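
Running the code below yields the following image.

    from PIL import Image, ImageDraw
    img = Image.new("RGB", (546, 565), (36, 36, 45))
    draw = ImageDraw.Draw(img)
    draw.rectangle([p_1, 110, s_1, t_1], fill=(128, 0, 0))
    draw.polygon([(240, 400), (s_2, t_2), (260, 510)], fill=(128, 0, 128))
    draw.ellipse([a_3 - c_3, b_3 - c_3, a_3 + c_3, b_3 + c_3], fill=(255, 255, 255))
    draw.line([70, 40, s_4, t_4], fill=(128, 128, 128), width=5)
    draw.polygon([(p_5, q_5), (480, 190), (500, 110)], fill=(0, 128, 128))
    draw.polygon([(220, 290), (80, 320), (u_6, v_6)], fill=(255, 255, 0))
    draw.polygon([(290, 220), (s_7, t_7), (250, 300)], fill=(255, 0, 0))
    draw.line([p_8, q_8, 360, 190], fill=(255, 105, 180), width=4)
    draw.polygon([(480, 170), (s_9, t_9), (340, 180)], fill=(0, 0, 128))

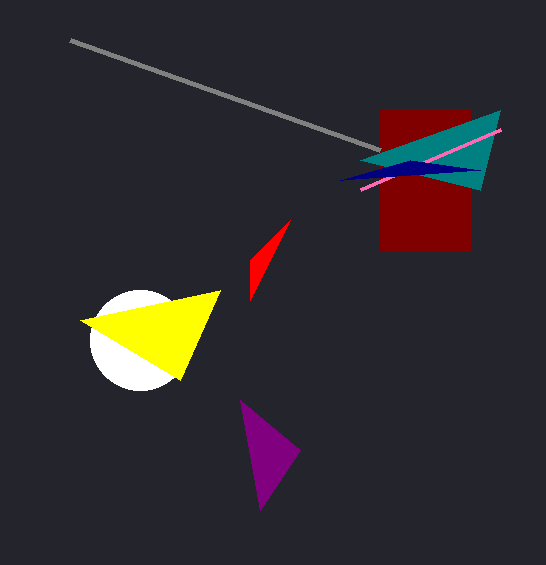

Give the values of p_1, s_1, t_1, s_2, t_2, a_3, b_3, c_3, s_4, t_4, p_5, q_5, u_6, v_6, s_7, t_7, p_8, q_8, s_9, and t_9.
p_1 = 380
s_1 = 470
t_1 = 250
s_2 = 300
t_2 = 450
a_3 = 140
b_3 = 340
c_3 = 50
s_4 = 380
t_4 = 150
p_5 = 360
q_5 = 160
u_6 = 180
v_6 = 380
s_7 = 250
t_7 = 260
p_8 = 500
q_8 = 130
s_9 = 410
t_9 = 160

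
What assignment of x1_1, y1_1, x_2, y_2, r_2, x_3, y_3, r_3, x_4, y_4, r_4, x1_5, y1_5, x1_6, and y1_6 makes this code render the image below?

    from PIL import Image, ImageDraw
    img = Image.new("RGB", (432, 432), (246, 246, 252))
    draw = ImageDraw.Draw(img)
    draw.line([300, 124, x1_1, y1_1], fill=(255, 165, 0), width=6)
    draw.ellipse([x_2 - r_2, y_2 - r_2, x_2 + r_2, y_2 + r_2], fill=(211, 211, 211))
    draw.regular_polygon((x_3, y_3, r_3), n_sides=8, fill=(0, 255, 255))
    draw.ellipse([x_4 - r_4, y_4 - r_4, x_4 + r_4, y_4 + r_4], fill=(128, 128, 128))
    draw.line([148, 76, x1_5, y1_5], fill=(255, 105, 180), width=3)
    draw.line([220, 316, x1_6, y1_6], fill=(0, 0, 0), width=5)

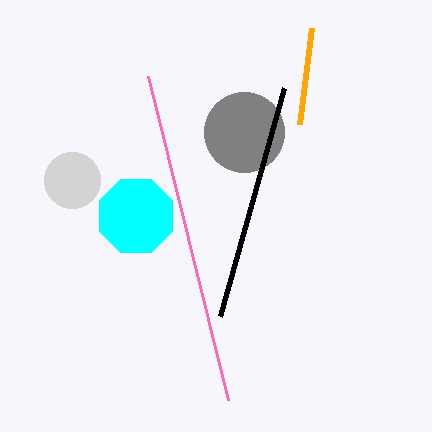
x1_1 = 312, y1_1 = 28, x_2 = 72, y_2 = 180, r_2 = 28, x_3 = 136, y_3 = 216, r_3 = 40, x_4 = 244, y_4 = 132, r_4 = 40, x1_5 = 228, y1_5 = 400, x1_6 = 284, y1_6 = 88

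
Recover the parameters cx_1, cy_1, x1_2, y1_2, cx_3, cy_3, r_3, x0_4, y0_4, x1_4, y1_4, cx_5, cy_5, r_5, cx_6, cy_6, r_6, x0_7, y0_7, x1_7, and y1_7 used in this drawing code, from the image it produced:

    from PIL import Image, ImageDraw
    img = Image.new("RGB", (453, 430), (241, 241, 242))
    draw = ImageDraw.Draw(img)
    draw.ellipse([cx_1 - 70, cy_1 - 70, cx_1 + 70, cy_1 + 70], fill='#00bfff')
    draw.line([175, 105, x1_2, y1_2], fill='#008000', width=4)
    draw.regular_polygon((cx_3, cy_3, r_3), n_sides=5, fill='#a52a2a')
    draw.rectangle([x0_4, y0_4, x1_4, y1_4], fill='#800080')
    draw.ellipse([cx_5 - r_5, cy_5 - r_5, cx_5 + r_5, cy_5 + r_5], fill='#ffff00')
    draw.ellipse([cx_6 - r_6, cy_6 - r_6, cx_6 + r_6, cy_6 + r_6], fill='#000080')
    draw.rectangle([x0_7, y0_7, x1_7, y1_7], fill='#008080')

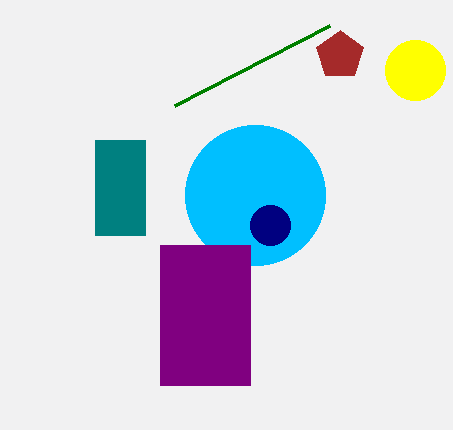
cx_1 = 255
cy_1 = 195
x1_2 = 330
y1_2 = 25
cx_3 = 340
cy_3 = 55
r_3 = 25
x0_4 = 160
y0_4 = 245
x1_4 = 250
y1_4 = 385
cx_5 = 415
cy_5 = 70
r_5 = 30
cx_6 = 270
cy_6 = 225
r_6 = 20
x0_7 = 95
y0_7 = 140
x1_7 = 145
y1_7 = 235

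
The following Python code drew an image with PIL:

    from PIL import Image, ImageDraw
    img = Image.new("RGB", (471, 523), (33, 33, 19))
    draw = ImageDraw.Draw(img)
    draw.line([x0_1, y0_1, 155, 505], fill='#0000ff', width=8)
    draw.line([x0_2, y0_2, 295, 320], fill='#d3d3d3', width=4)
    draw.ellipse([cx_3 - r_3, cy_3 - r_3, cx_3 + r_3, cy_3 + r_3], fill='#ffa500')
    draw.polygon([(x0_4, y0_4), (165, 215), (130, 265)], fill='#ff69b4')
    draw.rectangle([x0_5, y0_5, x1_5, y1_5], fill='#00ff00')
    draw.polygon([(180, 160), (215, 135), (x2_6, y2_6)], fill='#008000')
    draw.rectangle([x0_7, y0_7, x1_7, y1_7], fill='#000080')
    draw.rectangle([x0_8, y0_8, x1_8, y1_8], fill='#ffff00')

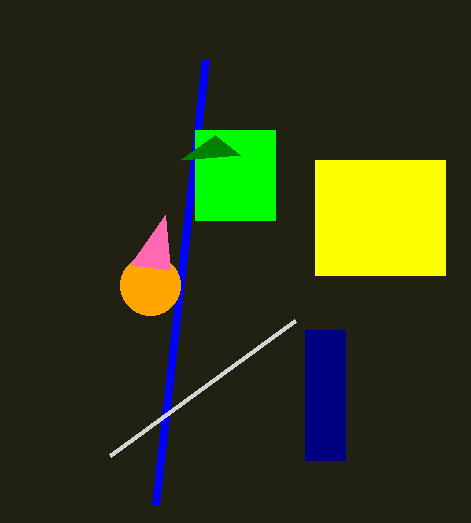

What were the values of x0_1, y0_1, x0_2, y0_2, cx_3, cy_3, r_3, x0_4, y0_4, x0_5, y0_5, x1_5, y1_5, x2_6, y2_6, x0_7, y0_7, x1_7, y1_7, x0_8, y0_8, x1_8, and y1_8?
x0_1 = 205, y0_1 = 60, x0_2 = 110, y0_2 = 455, cx_3 = 150, cy_3 = 285, r_3 = 30, x0_4 = 170, y0_4 = 270, x0_5 = 195, y0_5 = 130, x1_5 = 275, y1_5 = 220, x2_6 = 240, y2_6 = 155, x0_7 = 305, y0_7 = 330, x1_7 = 345, y1_7 = 460, x0_8 = 315, y0_8 = 160, x1_8 = 445, y1_8 = 275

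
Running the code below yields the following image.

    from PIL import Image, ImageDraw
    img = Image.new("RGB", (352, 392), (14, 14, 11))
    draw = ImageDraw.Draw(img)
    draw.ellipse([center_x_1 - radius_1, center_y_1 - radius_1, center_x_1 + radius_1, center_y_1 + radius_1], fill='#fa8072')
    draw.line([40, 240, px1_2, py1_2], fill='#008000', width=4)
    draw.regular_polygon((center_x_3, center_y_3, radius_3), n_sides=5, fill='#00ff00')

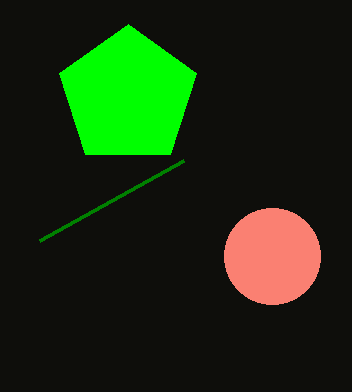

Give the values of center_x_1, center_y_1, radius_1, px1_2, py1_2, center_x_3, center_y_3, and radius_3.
center_x_1 = 272
center_y_1 = 256
radius_1 = 48
px1_2 = 184
py1_2 = 160
center_x_3 = 128
center_y_3 = 96
radius_3 = 72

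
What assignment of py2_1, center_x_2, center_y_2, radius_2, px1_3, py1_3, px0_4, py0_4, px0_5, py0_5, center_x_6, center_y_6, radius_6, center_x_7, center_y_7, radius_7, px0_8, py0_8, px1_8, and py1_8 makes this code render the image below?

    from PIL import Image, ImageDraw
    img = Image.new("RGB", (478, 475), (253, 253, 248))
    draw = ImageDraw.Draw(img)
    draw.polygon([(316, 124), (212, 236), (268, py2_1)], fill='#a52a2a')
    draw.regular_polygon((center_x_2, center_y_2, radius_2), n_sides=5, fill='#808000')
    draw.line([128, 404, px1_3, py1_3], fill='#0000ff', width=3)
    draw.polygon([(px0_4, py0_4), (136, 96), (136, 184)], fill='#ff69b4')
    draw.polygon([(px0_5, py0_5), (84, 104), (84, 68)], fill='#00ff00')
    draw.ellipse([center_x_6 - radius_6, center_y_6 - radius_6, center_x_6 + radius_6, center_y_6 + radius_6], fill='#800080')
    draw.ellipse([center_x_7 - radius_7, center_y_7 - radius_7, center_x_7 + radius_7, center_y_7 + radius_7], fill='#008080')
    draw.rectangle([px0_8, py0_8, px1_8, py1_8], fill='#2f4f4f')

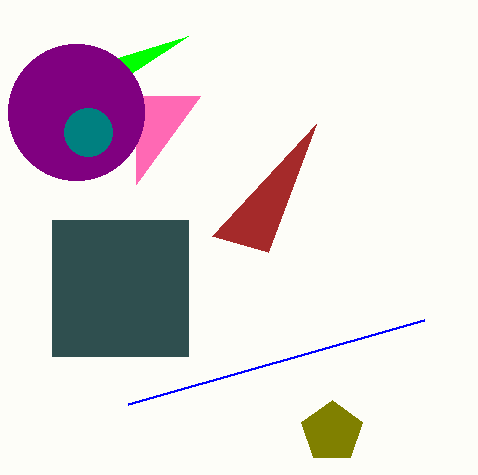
py2_1 = 252; center_x_2 = 332; center_y_2 = 432; radius_2 = 32; px1_3 = 424; py1_3 = 320; px0_4 = 200; py0_4 = 96; px0_5 = 188; py0_5 = 36; center_x_6 = 76; center_y_6 = 112; radius_6 = 68; center_x_7 = 88; center_y_7 = 132; radius_7 = 24; px0_8 = 52; py0_8 = 220; px1_8 = 188; py1_8 = 356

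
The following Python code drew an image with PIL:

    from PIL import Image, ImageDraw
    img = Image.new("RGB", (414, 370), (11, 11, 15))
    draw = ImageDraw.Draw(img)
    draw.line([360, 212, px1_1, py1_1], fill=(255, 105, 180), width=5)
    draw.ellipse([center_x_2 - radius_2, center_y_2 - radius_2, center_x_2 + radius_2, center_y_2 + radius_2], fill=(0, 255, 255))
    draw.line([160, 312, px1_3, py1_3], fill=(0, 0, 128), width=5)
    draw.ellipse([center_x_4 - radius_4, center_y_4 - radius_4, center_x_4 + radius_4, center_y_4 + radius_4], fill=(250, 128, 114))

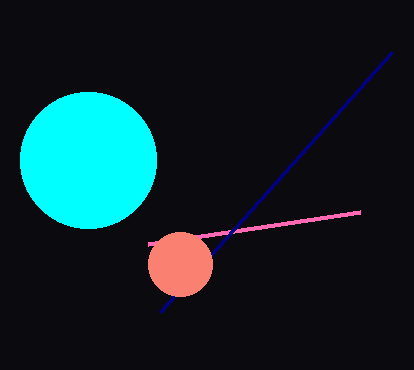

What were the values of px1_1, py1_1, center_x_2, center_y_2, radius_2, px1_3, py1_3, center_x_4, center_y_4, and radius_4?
px1_1 = 148, py1_1 = 244, center_x_2 = 88, center_y_2 = 160, radius_2 = 68, px1_3 = 392, py1_3 = 52, center_x_4 = 180, center_y_4 = 264, radius_4 = 32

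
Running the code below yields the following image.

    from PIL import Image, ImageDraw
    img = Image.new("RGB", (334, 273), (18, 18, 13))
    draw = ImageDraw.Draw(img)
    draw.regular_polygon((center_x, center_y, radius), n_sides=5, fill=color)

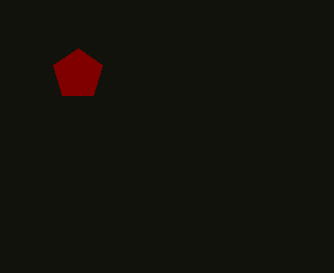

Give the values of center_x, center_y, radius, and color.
center_x = 78, center_y = 74, radius = 26, color = 'maroon'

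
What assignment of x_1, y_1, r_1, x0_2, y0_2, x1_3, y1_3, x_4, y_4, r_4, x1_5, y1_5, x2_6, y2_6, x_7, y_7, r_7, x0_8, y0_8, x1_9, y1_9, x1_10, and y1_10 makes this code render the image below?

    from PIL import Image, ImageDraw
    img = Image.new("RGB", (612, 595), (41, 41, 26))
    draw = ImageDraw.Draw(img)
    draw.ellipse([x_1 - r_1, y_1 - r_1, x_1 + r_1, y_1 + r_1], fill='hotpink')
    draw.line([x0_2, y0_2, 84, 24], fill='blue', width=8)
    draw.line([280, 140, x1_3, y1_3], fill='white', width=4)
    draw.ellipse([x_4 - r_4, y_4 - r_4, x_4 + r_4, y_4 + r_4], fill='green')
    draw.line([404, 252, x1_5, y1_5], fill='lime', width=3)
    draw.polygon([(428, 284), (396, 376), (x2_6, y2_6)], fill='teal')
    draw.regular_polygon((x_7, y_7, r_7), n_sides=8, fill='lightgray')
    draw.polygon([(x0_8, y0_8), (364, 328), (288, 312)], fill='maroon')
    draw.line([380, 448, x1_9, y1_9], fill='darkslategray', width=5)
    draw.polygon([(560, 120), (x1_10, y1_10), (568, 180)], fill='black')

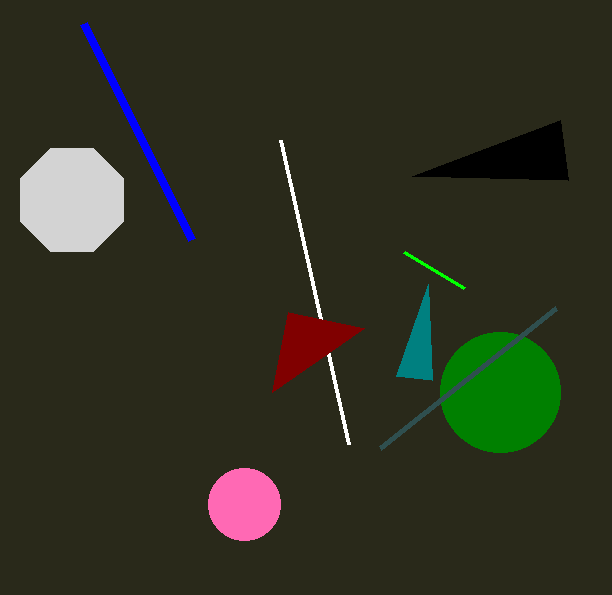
x_1 = 244; y_1 = 504; r_1 = 36; x0_2 = 192; y0_2 = 240; x1_3 = 348; y1_3 = 444; x_4 = 500; y_4 = 392; r_4 = 60; x1_5 = 464; y1_5 = 288; x2_6 = 432; y2_6 = 380; x_7 = 72; y_7 = 200; r_7 = 56; x0_8 = 272; y0_8 = 392; x1_9 = 556; y1_9 = 308; x1_10 = 412; y1_10 = 176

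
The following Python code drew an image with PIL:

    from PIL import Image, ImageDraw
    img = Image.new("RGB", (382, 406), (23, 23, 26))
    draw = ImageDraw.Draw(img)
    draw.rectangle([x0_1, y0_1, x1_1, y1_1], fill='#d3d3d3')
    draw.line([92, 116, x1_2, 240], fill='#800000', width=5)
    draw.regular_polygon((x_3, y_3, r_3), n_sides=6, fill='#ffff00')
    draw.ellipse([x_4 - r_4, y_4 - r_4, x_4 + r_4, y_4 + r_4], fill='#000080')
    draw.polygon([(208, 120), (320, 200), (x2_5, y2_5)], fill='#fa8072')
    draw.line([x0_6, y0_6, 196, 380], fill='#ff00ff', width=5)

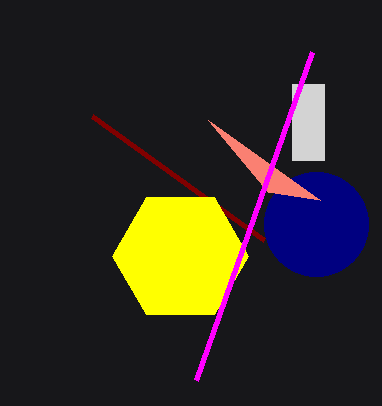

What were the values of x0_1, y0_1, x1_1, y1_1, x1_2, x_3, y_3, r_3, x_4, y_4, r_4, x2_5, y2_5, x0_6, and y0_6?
x0_1 = 292, y0_1 = 84, x1_1 = 324, y1_1 = 160, x1_2 = 264, x_3 = 180, y_3 = 256, r_3 = 68, x_4 = 316, y_4 = 224, r_4 = 52, x2_5 = 268, y2_5 = 192, x0_6 = 312, y0_6 = 52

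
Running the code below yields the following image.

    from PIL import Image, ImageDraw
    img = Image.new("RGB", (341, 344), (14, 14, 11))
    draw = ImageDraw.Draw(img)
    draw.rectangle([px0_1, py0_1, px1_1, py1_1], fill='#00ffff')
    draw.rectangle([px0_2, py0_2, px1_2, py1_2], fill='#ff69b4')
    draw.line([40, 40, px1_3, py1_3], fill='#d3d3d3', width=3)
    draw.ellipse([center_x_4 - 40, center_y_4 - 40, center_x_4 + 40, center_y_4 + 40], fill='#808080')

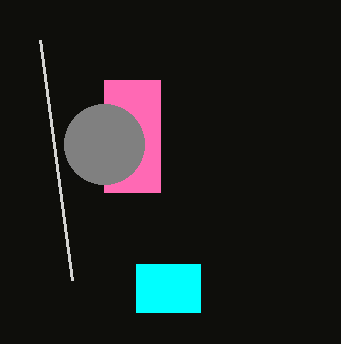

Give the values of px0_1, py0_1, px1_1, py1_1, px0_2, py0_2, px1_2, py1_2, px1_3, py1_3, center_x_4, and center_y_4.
px0_1 = 136, py0_1 = 264, px1_1 = 200, py1_1 = 312, px0_2 = 104, py0_2 = 80, px1_2 = 160, py1_2 = 192, px1_3 = 72, py1_3 = 280, center_x_4 = 104, center_y_4 = 144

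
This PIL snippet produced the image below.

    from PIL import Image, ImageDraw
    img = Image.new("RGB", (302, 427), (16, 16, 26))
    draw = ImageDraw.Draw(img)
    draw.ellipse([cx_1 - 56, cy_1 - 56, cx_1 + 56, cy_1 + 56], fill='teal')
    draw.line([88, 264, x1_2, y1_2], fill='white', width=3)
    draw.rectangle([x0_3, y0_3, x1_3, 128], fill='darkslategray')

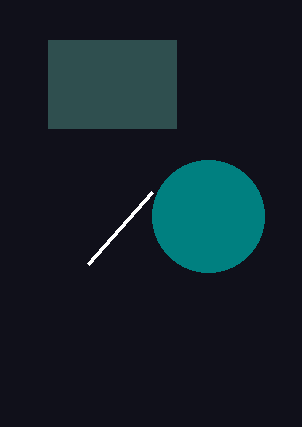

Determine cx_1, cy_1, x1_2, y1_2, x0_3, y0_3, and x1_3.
cx_1 = 208
cy_1 = 216
x1_2 = 152
y1_2 = 192
x0_3 = 48
y0_3 = 40
x1_3 = 176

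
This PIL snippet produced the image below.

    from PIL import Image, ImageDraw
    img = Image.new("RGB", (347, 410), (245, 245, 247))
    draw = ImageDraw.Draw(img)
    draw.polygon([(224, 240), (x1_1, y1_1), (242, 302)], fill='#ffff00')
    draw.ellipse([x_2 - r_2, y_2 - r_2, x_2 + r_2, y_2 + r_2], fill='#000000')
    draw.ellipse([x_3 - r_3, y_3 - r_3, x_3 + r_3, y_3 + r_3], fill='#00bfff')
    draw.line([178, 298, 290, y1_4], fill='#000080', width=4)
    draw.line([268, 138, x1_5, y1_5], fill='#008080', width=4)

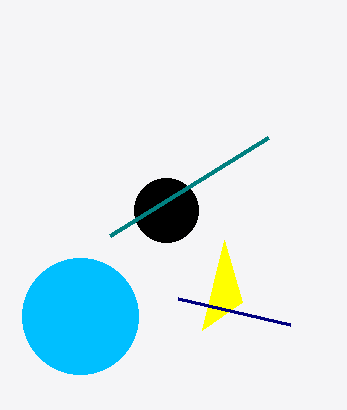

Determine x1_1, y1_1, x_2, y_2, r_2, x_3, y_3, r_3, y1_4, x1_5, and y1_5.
x1_1 = 202, y1_1 = 330, x_2 = 166, y_2 = 210, r_2 = 32, x_3 = 80, y_3 = 316, r_3 = 58, y1_4 = 324, x1_5 = 110, y1_5 = 236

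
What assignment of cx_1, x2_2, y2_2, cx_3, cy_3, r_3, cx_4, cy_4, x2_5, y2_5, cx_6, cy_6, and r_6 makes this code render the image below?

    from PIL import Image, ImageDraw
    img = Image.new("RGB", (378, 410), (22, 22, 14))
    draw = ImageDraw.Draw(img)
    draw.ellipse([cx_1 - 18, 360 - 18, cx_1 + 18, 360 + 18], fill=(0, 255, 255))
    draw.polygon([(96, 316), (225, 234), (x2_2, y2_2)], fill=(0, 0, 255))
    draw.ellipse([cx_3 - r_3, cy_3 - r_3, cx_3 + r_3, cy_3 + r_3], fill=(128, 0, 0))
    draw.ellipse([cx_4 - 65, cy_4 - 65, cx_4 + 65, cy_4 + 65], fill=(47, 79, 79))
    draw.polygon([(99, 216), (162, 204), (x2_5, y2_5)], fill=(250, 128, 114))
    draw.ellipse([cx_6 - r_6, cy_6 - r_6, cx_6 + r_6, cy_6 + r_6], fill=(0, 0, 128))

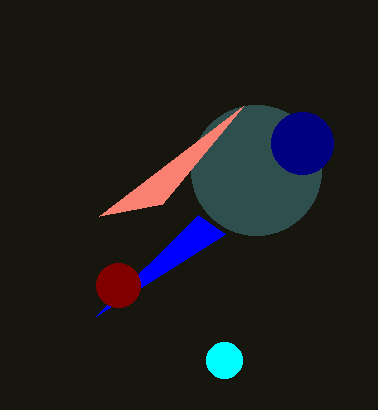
cx_1 = 224
x2_2 = 198
y2_2 = 215
cx_3 = 118
cy_3 = 285
r_3 = 22
cx_4 = 256
cy_4 = 170
x2_5 = 243
y2_5 = 106
cx_6 = 302
cy_6 = 143
r_6 = 31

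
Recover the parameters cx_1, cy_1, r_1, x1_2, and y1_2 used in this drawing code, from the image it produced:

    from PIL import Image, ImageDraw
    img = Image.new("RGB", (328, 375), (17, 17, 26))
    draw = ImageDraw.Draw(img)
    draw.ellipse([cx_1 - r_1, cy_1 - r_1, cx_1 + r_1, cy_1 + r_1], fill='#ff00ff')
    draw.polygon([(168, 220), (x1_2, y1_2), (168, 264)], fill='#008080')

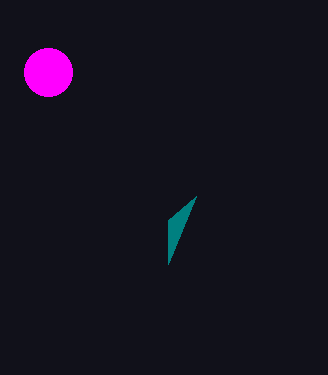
cx_1 = 48
cy_1 = 72
r_1 = 24
x1_2 = 196
y1_2 = 196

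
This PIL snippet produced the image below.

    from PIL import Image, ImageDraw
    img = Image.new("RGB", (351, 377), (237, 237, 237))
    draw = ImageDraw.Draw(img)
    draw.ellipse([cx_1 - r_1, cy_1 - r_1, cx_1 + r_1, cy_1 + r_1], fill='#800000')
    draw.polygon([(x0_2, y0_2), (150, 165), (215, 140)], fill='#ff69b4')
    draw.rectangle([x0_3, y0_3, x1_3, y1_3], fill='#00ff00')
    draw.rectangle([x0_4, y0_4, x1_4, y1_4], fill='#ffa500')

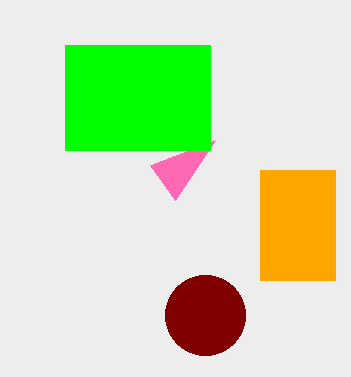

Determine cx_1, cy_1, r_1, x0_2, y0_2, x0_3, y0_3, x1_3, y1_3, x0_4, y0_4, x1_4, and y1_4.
cx_1 = 205
cy_1 = 315
r_1 = 40
x0_2 = 175
y0_2 = 200
x0_3 = 65
y0_3 = 45
x1_3 = 210
y1_3 = 150
x0_4 = 260
y0_4 = 170
x1_4 = 335
y1_4 = 280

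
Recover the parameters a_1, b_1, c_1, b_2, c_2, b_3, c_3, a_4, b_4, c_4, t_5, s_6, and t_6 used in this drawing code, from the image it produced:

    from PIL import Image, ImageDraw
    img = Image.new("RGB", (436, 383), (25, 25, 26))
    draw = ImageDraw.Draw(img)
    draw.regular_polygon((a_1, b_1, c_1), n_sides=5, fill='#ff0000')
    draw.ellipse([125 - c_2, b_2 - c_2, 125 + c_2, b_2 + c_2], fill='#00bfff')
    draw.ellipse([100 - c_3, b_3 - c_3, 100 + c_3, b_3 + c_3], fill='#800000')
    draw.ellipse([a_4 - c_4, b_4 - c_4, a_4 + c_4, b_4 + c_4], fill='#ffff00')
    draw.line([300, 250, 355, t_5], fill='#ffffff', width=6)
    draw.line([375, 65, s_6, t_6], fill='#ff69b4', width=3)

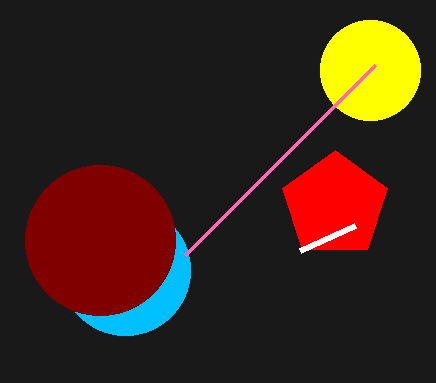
a_1 = 335
b_1 = 205
c_1 = 55
b_2 = 270
c_2 = 65
b_3 = 240
c_3 = 75
a_4 = 370
b_4 = 70
c_4 = 50
t_5 = 225
s_6 = 185
t_6 = 255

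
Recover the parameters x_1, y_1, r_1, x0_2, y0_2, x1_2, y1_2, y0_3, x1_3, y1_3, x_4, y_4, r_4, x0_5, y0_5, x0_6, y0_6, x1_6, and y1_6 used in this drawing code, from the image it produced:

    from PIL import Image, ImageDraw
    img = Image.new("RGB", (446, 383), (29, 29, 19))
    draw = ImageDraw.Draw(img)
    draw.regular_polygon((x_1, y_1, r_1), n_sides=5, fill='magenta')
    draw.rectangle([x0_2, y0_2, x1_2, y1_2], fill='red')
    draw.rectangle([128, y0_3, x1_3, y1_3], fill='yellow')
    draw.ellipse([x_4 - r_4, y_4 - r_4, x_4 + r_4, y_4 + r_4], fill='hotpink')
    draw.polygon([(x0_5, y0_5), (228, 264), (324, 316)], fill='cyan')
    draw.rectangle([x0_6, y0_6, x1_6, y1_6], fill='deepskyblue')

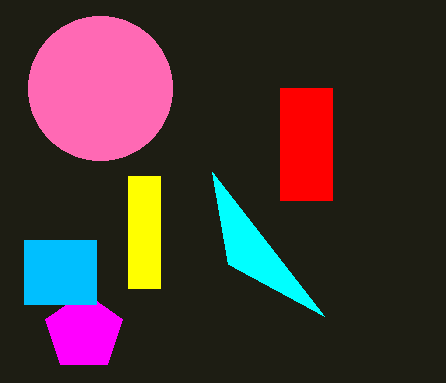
x_1 = 84
y_1 = 332
r_1 = 40
x0_2 = 280
y0_2 = 88
x1_2 = 332
y1_2 = 200
y0_3 = 176
x1_3 = 160
y1_3 = 288
x_4 = 100
y_4 = 88
r_4 = 72
x0_5 = 212
y0_5 = 172
x0_6 = 24
y0_6 = 240
x1_6 = 96
y1_6 = 304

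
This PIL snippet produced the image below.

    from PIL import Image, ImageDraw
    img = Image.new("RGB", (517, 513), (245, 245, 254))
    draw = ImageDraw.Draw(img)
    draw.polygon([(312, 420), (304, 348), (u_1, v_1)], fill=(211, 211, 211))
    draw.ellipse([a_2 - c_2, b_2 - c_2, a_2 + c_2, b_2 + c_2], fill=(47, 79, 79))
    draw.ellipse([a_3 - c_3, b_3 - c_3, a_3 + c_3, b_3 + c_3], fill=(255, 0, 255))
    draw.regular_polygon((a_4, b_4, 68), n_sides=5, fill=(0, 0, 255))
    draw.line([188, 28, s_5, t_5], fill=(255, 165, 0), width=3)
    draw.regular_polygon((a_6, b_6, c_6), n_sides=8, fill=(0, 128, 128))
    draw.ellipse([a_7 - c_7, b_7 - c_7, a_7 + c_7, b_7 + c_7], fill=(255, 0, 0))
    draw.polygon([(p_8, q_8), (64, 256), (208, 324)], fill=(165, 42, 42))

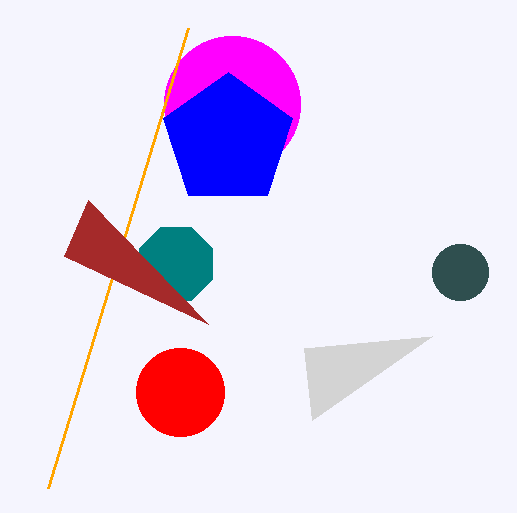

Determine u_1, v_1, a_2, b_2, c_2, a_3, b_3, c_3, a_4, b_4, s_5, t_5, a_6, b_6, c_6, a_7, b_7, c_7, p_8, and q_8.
u_1 = 432, v_1 = 336, a_2 = 460, b_2 = 272, c_2 = 28, a_3 = 232, b_3 = 104, c_3 = 68, a_4 = 228, b_4 = 140, s_5 = 48, t_5 = 488, a_6 = 176, b_6 = 264, c_6 = 40, a_7 = 180, b_7 = 392, c_7 = 44, p_8 = 88, q_8 = 200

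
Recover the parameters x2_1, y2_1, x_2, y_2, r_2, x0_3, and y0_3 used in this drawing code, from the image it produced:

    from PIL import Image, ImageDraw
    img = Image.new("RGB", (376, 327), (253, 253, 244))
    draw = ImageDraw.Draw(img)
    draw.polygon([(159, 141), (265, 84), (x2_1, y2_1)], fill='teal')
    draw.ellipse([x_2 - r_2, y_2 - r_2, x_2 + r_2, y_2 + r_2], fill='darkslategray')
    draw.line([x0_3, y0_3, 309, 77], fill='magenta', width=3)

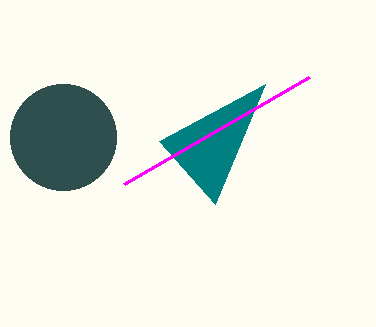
x2_1 = 215, y2_1 = 204, x_2 = 63, y_2 = 137, r_2 = 53, x0_3 = 124, y0_3 = 184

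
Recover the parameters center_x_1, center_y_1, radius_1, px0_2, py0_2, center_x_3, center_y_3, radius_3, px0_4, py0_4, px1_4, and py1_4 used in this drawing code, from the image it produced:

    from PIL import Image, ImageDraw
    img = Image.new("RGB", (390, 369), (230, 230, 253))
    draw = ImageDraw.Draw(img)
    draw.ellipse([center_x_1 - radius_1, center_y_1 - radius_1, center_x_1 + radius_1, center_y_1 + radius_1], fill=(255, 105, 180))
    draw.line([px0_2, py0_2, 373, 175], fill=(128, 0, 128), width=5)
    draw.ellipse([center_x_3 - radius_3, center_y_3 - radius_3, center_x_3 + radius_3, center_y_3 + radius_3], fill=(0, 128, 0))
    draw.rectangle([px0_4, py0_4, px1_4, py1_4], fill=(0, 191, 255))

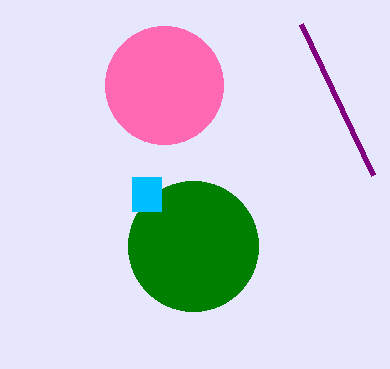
center_x_1 = 164
center_y_1 = 85
radius_1 = 59
px0_2 = 301
py0_2 = 24
center_x_3 = 193
center_y_3 = 246
radius_3 = 65
px0_4 = 132
py0_4 = 177
px1_4 = 161
py1_4 = 211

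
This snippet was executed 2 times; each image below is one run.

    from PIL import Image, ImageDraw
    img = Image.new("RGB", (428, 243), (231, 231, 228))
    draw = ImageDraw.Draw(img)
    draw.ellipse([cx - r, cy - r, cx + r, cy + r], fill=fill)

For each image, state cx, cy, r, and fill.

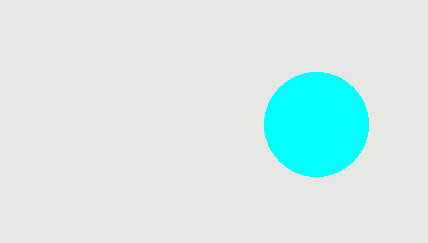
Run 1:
cx = 316
cy = 124
r = 52
fill = 'cyan'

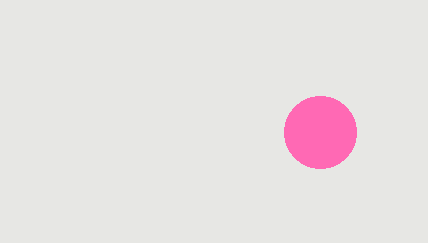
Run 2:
cx = 320; cy = 132; r = 36; fill = 'hotpink'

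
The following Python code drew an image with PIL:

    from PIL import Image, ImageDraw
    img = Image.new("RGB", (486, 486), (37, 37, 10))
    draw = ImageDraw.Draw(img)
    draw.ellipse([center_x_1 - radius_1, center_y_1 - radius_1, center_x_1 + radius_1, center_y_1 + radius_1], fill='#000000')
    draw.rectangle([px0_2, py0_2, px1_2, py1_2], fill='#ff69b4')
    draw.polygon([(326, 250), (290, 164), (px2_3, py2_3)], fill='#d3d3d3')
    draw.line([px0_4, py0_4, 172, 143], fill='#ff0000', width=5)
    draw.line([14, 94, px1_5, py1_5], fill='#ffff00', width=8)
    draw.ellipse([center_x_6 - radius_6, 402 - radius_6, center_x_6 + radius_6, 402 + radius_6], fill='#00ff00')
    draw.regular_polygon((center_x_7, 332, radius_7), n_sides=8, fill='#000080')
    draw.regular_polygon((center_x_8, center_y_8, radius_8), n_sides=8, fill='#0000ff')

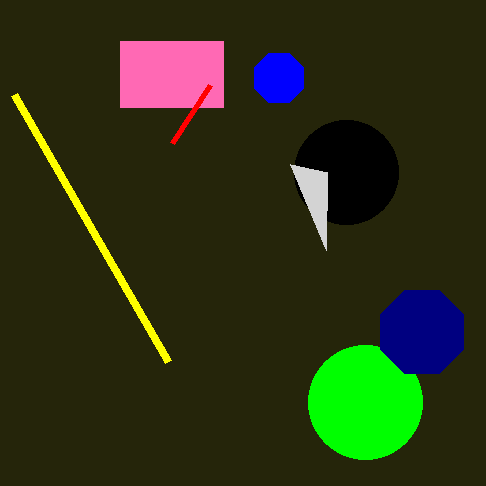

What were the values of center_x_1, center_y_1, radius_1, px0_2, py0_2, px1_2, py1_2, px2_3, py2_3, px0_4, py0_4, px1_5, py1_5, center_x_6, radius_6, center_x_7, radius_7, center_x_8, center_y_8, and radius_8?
center_x_1 = 346
center_y_1 = 172
radius_1 = 52
px0_2 = 120
py0_2 = 41
px1_2 = 223
py1_2 = 107
px2_3 = 327
py2_3 = 172
px0_4 = 210
py0_4 = 85
px1_5 = 168
py1_5 = 361
center_x_6 = 365
radius_6 = 57
center_x_7 = 422
radius_7 = 45
center_x_8 = 279
center_y_8 = 78
radius_8 = 27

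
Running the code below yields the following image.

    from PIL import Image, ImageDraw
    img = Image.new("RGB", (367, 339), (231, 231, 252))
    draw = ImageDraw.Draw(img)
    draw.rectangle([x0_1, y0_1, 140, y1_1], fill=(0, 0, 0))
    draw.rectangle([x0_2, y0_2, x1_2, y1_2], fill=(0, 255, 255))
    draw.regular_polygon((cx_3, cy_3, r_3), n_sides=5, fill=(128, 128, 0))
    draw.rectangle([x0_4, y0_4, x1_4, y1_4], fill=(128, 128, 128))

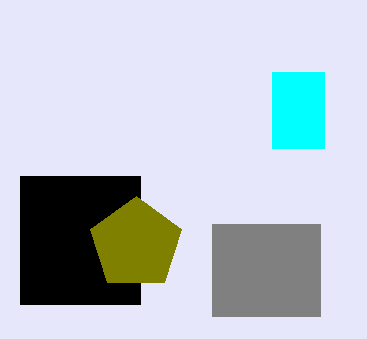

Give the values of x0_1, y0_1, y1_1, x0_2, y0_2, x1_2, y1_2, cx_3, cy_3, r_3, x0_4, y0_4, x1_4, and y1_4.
x0_1 = 20
y0_1 = 176
y1_1 = 304
x0_2 = 272
y0_2 = 72
x1_2 = 324
y1_2 = 148
cx_3 = 136
cy_3 = 244
r_3 = 48
x0_4 = 212
y0_4 = 224
x1_4 = 320
y1_4 = 316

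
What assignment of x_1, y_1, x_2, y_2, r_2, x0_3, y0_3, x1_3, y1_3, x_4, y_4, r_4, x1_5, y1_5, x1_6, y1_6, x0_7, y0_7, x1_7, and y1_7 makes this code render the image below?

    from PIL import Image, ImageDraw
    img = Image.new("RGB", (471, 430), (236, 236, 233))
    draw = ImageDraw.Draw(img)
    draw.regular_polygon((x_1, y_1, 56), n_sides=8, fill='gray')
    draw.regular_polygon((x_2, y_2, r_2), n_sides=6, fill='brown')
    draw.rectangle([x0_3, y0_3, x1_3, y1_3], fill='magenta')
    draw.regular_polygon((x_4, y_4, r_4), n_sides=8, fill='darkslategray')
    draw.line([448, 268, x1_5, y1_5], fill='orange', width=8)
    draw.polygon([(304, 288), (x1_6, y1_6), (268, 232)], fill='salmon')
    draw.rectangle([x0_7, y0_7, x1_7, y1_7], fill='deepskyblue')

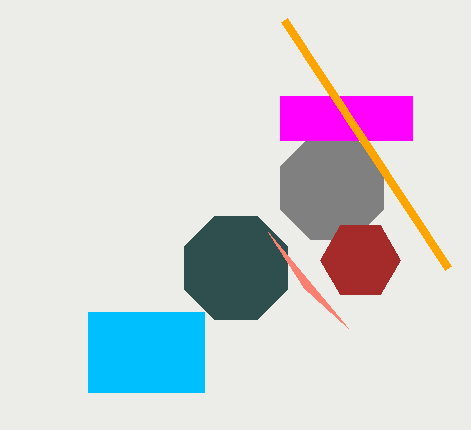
x_1 = 332; y_1 = 188; x_2 = 360; y_2 = 260; r_2 = 40; x0_3 = 280; y0_3 = 96; x1_3 = 412; y1_3 = 140; x_4 = 236; y_4 = 268; r_4 = 56; x1_5 = 284; y1_5 = 20; x1_6 = 348; y1_6 = 328; x0_7 = 88; y0_7 = 312; x1_7 = 204; y1_7 = 392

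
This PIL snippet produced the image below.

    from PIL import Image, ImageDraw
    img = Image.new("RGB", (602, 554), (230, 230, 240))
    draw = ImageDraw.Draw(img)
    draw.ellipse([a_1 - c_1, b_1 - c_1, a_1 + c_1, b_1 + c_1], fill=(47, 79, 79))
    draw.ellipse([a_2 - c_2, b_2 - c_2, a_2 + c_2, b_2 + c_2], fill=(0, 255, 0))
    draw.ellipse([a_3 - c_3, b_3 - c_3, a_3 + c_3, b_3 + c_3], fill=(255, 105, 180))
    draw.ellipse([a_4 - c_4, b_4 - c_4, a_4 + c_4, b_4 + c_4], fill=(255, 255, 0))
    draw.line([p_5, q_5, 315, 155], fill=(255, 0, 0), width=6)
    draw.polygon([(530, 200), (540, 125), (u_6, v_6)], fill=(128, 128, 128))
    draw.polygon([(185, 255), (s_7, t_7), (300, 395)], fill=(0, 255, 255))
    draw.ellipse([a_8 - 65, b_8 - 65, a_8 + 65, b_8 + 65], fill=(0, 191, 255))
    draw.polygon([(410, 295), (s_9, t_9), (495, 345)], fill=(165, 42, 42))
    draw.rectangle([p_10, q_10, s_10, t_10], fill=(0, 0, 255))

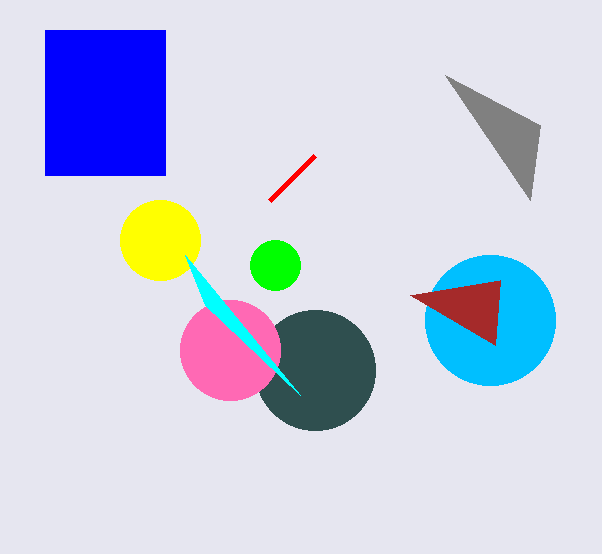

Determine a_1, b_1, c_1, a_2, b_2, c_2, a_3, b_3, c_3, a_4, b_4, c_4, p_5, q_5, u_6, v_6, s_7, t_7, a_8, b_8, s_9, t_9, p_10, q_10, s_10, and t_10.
a_1 = 315
b_1 = 370
c_1 = 60
a_2 = 275
b_2 = 265
c_2 = 25
a_3 = 230
b_3 = 350
c_3 = 50
a_4 = 160
b_4 = 240
c_4 = 40
p_5 = 270
q_5 = 200
u_6 = 445
v_6 = 75
s_7 = 205
t_7 = 305
a_8 = 490
b_8 = 320
s_9 = 500
t_9 = 280
p_10 = 45
q_10 = 30
s_10 = 165
t_10 = 175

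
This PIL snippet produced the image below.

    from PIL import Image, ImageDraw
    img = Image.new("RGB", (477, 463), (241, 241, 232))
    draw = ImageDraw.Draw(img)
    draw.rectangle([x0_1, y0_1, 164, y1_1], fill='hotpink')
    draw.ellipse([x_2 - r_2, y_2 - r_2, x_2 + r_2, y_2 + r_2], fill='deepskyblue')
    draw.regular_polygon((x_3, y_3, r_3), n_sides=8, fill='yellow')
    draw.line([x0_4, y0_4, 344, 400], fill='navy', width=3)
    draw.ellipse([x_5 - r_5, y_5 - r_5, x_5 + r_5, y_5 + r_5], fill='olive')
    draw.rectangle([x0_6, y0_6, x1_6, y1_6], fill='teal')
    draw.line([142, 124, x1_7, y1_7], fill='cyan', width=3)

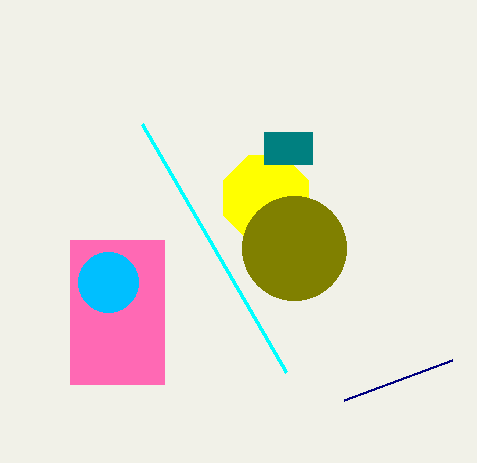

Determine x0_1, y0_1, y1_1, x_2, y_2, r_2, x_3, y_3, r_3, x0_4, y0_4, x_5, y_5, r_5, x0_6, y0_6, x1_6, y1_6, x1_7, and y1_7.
x0_1 = 70
y0_1 = 240
y1_1 = 384
x_2 = 108
y_2 = 282
r_2 = 30
x_3 = 266
y_3 = 198
r_3 = 46
x0_4 = 452
y0_4 = 360
x_5 = 294
y_5 = 248
r_5 = 52
x0_6 = 264
y0_6 = 132
x1_6 = 312
y1_6 = 164
x1_7 = 286
y1_7 = 372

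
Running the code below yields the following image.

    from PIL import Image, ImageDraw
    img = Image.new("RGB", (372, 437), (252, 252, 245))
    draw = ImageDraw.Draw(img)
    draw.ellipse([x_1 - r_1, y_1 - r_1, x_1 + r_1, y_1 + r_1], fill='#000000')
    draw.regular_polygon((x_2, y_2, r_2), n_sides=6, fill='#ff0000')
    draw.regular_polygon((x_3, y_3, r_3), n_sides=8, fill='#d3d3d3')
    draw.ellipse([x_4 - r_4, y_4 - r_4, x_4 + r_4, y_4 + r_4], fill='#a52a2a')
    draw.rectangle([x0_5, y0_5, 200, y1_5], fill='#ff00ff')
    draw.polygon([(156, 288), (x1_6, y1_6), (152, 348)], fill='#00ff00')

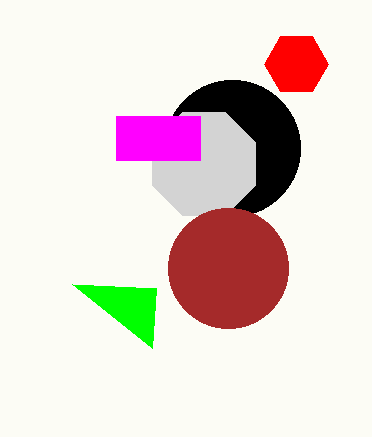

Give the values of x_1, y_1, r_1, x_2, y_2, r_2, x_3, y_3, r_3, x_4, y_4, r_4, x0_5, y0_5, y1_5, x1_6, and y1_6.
x_1 = 232
y_1 = 148
r_1 = 68
x_2 = 296
y_2 = 64
r_2 = 32
x_3 = 204
y_3 = 164
r_3 = 56
x_4 = 228
y_4 = 268
r_4 = 60
x0_5 = 116
y0_5 = 116
y1_5 = 160
x1_6 = 72
y1_6 = 284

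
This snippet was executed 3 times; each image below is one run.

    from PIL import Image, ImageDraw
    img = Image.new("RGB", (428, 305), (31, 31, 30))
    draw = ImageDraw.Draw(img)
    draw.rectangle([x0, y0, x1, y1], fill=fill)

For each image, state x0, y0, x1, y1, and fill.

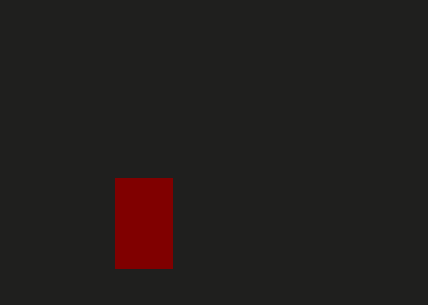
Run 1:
x0 = 115, y0 = 178, x1 = 172, y1 = 268, fill = 'maroon'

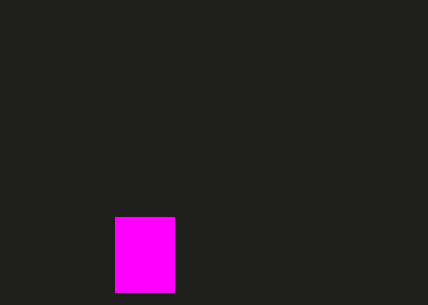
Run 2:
x0 = 115, y0 = 217, x1 = 174, y1 = 292, fill = 'magenta'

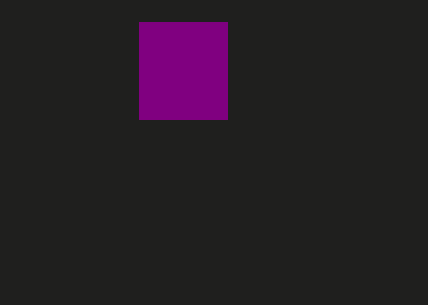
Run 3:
x0 = 139; y0 = 22; x1 = 227; y1 = 119; fill = 'purple'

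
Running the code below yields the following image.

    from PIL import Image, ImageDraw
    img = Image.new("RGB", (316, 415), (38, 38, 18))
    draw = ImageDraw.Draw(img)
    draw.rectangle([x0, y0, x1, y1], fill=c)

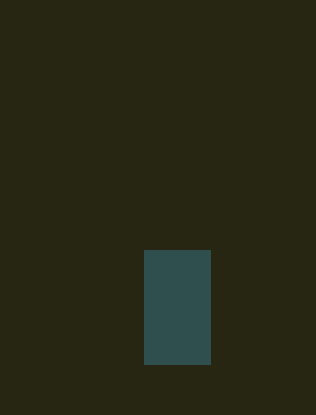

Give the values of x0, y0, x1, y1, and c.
x0 = 144
y0 = 250
x1 = 210
y1 = 364
c = 'darkslategray'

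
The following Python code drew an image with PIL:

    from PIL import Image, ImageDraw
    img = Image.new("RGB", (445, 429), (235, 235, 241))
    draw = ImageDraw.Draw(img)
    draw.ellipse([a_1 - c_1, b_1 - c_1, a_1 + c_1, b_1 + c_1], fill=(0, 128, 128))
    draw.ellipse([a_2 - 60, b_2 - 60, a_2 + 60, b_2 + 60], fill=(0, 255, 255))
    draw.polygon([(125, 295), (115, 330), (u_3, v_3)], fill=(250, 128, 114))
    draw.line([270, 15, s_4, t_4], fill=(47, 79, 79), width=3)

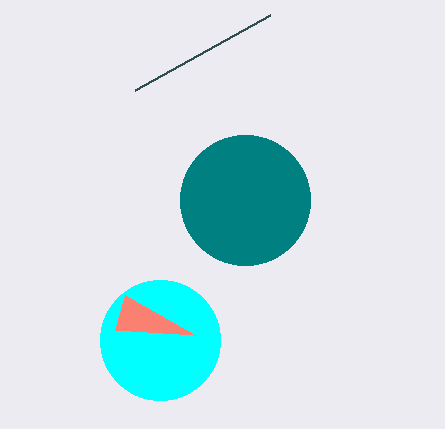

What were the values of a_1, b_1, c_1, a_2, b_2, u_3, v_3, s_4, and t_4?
a_1 = 245
b_1 = 200
c_1 = 65
a_2 = 160
b_2 = 340
u_3 = 195
v_3 = 335
s_4 = 135
t_4 = 90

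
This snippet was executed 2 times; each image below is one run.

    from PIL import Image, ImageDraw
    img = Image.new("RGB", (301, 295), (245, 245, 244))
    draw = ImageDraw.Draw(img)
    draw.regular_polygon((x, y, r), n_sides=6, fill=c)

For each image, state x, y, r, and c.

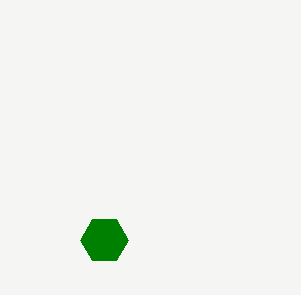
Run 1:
x = 104
y = 240
r = 24
c = 'green'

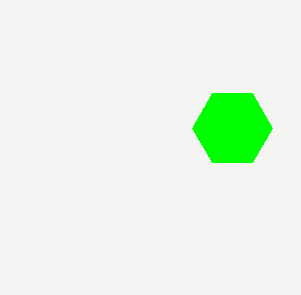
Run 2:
x = 232, y = 128, r = 40, c = 'lime'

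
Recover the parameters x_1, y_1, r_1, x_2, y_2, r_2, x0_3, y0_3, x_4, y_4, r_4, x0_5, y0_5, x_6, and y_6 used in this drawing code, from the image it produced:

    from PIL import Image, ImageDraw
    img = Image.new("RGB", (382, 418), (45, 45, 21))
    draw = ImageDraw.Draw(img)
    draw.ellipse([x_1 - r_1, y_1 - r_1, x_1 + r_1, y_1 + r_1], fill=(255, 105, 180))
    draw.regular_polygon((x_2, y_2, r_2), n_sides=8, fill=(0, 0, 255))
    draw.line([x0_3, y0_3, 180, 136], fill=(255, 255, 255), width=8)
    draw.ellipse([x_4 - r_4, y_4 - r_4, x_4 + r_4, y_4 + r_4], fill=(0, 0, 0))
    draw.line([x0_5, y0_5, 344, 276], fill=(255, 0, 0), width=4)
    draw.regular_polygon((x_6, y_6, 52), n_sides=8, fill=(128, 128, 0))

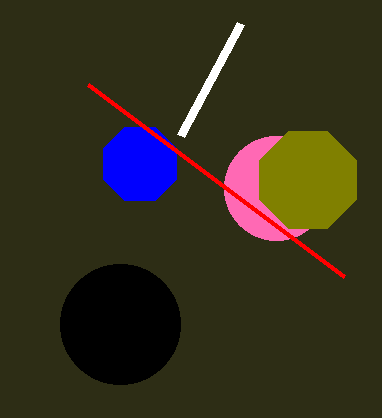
x_1 = 276, y_1 = 188, r_1 = 52, x_2 = 140, y_2 = 164, r_2 = 40, x0_3 = 240, y0_3 = 24, x_4 = 120, y_4 = 324, r_4 = 60, x0_5 = 88, y0_5 = 84, x_6 = 308, y_6 = 180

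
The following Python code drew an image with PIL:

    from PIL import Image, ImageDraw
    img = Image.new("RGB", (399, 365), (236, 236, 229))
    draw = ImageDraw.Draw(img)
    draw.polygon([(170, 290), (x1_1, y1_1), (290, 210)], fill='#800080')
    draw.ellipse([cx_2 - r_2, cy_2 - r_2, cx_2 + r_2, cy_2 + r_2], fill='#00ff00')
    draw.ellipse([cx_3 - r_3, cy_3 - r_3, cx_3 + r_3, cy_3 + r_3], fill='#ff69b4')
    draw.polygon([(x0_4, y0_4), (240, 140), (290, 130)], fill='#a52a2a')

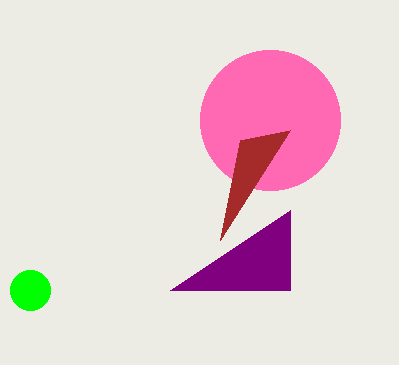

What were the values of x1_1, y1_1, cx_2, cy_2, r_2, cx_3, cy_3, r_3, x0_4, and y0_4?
x1_1 = 290, y1_1 = 290, cx_2 = 30, cy_2 = 290, r_2 = 20, cx_3 = 270, cy_3 = 120, r_3 = 70, x0_4 = 220, y0_4 = 240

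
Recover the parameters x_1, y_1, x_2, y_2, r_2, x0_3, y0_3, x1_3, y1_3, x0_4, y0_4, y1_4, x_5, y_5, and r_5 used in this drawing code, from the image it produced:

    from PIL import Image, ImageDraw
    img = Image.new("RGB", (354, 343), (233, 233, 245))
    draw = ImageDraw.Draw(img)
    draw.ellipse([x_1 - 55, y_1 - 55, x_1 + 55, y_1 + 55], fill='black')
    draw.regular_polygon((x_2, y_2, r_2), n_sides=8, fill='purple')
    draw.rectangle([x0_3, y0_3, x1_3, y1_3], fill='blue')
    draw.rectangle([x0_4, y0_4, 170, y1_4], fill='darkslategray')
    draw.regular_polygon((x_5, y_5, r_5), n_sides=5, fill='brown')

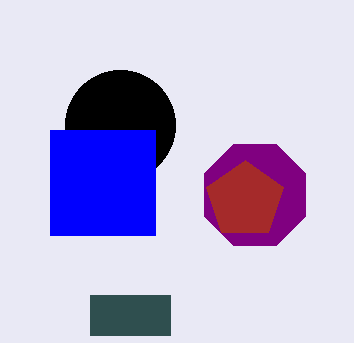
x_1 = 120; y_1 = 125; x_2 = 255; y_2 = 195; r_2 = 55; x0_3 = 50; y0_3 = 130; x1_3 = 155; y1_3 = 235; x0_4 = 90; y0_4 = 295; y1_4 = 335; x_5 = 245; y_5 = 200; r_5 = 40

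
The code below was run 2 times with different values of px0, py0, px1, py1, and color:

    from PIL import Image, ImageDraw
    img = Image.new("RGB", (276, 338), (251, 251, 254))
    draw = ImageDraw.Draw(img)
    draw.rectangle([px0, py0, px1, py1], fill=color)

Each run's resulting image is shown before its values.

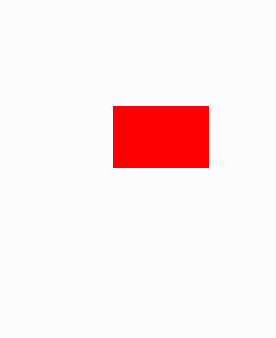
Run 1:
px0 = 113; py0 = 106; px1 = 208; py1 = 167; color = 'red'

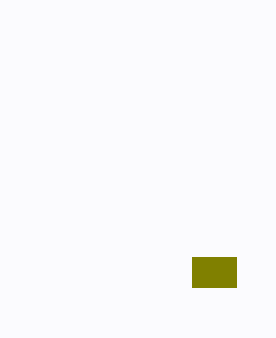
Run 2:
px0 = 192, py0 = 257, px1 = 236, py1 = 287, color = 'olive'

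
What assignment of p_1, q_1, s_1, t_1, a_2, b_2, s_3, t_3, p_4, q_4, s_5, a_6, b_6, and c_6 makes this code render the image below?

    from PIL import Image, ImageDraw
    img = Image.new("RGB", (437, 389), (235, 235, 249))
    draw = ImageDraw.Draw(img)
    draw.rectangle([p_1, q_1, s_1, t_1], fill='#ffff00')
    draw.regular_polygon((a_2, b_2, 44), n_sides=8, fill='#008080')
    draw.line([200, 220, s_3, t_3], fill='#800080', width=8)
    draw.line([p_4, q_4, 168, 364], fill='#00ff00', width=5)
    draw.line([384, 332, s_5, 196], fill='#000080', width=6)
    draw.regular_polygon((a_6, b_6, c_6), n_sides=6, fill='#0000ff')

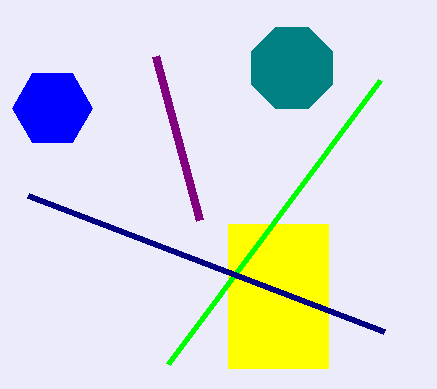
p_1 = 228, q_1 = 224, s_1 = 328, t_1 = 368, a_2 = 292, b_2 = 68, s_3 = 156, t_3 = 56, p_4 = 380, q_4 = 80, s_5 = 28, a_6 = 52, b_6 = 108, c_6 = 40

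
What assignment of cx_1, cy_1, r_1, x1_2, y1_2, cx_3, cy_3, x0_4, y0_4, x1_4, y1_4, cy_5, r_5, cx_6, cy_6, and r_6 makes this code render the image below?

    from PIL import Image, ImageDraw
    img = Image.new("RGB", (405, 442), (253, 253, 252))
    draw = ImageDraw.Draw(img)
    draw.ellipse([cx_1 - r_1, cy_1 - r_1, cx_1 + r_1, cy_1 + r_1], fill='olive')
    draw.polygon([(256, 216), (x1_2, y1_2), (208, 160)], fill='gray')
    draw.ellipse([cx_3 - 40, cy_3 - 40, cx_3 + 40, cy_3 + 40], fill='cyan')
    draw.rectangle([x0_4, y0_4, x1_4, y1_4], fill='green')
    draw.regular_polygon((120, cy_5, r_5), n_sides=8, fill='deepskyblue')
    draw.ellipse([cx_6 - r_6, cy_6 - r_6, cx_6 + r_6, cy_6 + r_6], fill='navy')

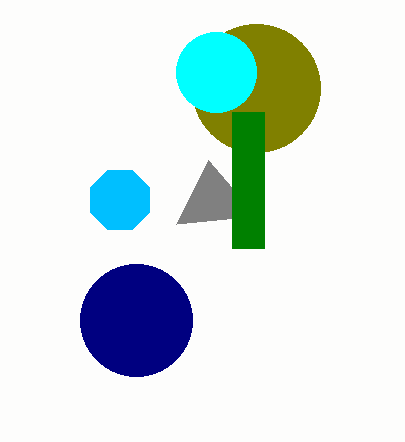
cx_1 = 256, cy_1 = 88, r_1 = 64, x1_2 = 176, y1_2 = 224, cx_3 = 216, cy_3 = 72, x0_4 = 232, y0_4 = 112, x1_4 = 264, y1_4 = 248, cy_5 = 200, r_5 = 32, cx_6 = 136, cy_6 = 320, r_6 = 56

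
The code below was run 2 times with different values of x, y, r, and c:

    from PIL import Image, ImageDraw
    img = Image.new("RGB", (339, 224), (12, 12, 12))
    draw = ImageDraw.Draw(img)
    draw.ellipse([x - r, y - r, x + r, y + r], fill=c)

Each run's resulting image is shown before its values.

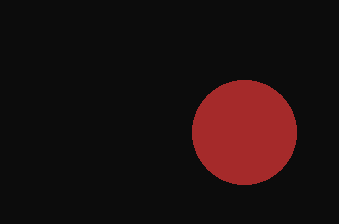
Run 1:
x = 244
y = 132
r = 52
c = 'brown'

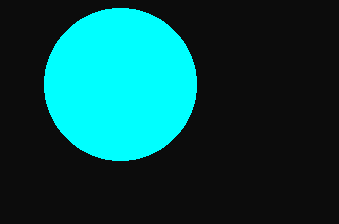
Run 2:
x = 120; y = 84; r = 76; c = 'cyan'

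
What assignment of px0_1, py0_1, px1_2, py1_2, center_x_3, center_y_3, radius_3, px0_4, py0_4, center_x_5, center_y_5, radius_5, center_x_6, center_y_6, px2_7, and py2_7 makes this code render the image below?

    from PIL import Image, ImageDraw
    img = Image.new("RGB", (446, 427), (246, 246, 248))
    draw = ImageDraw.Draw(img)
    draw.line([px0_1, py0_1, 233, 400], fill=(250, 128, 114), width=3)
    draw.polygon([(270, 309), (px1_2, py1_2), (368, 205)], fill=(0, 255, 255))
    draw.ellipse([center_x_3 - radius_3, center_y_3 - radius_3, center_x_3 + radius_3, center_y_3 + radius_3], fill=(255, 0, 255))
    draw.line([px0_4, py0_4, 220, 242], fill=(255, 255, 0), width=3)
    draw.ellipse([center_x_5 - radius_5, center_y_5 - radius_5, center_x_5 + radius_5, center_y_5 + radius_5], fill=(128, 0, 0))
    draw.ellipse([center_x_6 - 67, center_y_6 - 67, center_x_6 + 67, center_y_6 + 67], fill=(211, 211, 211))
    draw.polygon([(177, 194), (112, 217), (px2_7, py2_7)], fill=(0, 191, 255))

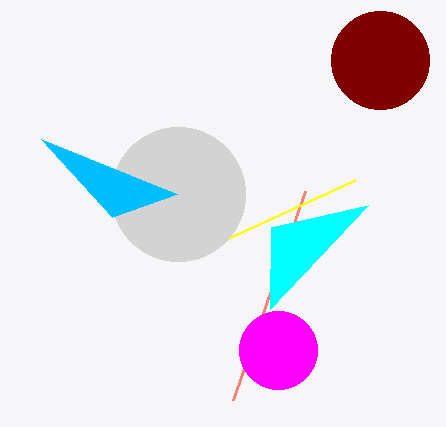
px0_1 = 305, py0_1 = 191, px1_2 = 271, py1_2 = 227, center_x_3 = 278, center_y_3 = 350, radius_3 = 39, px0_4 = 355, py0_4 = 180, center_x_5 = 380, center_y_5 = 60, radius_5 = 49, center_x_6 = 178, center_y_6 = 194, px2_7 = 41, py2_7 = 139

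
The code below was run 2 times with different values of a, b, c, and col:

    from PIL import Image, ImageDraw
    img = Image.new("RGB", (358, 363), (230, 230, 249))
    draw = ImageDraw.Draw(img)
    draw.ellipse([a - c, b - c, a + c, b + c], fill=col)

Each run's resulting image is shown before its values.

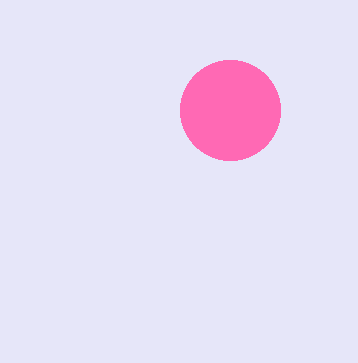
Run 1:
a = 230, b = 110, c = 50, col = 'hotpink'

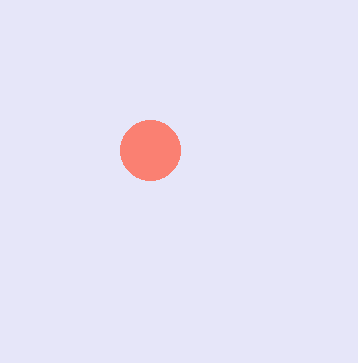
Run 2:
a = 150
b = 150
c = 30
col = 'salmon'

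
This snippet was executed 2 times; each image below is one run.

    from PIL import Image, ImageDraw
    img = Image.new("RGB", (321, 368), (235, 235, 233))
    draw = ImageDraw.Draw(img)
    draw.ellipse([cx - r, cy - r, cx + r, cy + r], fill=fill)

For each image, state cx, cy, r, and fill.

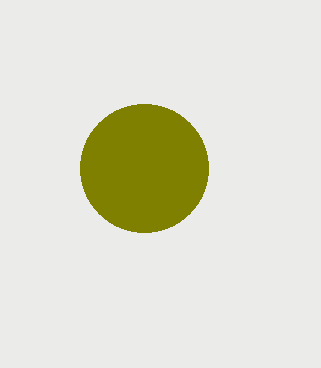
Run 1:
cx = 144, cy = 168, r = 64, fill = 'olive'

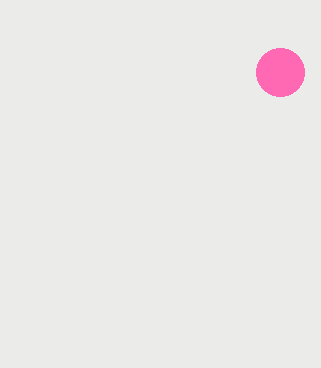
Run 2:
cx = 280
cy = 72
r = 24
fill = 'hotpink'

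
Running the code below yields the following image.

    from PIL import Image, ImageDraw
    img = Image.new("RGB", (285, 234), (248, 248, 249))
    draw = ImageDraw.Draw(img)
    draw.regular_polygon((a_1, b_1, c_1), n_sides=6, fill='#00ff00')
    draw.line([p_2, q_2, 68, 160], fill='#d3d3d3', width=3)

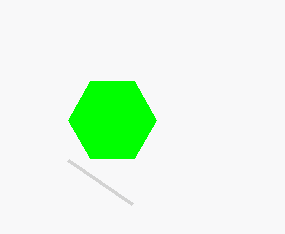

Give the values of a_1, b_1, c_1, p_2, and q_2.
a_1 = 112
b_1 = 120
c_1 = 44
p_2 = 132
q_2 = 204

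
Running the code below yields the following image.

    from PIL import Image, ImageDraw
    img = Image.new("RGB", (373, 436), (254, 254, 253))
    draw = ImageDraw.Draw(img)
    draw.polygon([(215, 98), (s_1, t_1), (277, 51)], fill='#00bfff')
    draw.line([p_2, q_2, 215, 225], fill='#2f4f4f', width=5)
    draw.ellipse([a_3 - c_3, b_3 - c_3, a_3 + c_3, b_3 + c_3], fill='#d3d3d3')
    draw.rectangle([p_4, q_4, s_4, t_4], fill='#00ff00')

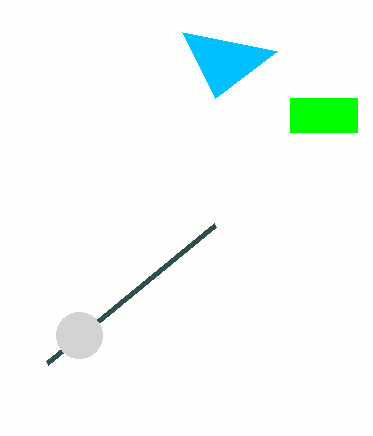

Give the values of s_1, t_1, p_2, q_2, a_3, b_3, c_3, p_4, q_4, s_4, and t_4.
s_1 = 182, t_1 = 32, p_2 = 47, q_2 = 363, a_3 = 79, b_3 = 335, c_3 = 23, p_4 = 290, q_4 = 98, s_4 = 357, t_4 = 132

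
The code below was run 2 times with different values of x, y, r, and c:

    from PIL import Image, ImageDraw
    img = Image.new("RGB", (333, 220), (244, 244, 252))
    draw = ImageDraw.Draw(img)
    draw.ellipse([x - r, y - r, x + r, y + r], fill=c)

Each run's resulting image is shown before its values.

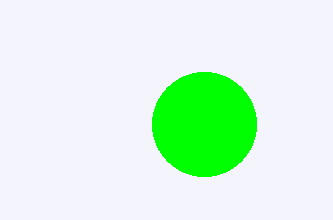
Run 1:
x = 204, y = 124, r = 52, c = 'lime'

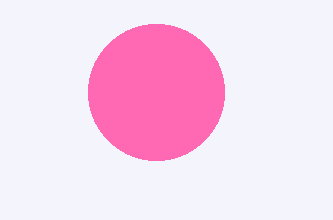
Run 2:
x = 156
y = 92
r = 68
c = 'hotpink'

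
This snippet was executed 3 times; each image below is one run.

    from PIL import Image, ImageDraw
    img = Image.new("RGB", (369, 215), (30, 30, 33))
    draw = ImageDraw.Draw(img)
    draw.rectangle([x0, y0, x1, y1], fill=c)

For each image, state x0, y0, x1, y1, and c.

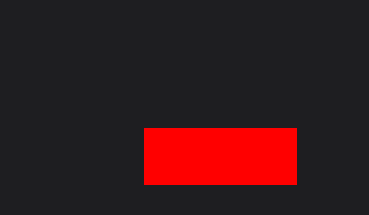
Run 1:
x0 = 144
y0 = 128
x1 = 296
y1 = 184
c = 'red'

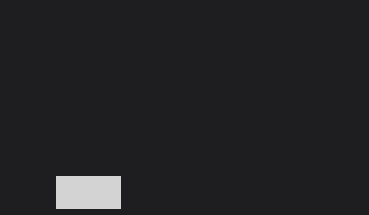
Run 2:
x0 = 56; y0 = 176; x1 = 120; y1 = 208; c = 'lightgray'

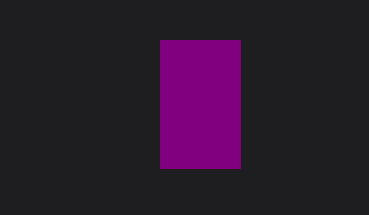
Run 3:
x0 = 160
y0 = 40
x1 = 240
y1 = 168
c = 'purple'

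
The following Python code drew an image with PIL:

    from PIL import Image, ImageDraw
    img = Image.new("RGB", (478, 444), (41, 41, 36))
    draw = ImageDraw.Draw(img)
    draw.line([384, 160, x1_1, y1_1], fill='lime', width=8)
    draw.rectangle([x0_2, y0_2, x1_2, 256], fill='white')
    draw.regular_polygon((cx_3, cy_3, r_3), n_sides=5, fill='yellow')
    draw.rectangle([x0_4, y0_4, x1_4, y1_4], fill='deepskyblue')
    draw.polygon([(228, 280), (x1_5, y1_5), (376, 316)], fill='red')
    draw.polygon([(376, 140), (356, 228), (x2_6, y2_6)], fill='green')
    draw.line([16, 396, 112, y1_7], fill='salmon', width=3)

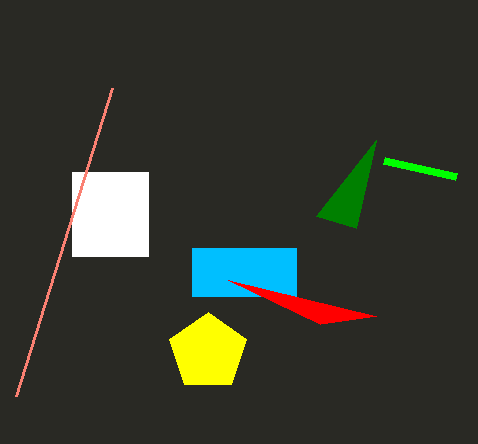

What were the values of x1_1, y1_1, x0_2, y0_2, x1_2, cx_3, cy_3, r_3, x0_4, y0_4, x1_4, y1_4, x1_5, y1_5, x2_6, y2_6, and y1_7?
x1_1 = 456; y1_1 = 176; x0_2 = 72; y0_2 = 172; x1_2 = 148; cx_3 = 208; cy_3 = 352; r_3 = 40; x0_4 = 192; y0_4 = 248; x1_4 = 296; y1_4 = 296; x1_5 = 320; y1_5 = 324; x2_6 = 316; y2_6 = 216; y1_7 = 88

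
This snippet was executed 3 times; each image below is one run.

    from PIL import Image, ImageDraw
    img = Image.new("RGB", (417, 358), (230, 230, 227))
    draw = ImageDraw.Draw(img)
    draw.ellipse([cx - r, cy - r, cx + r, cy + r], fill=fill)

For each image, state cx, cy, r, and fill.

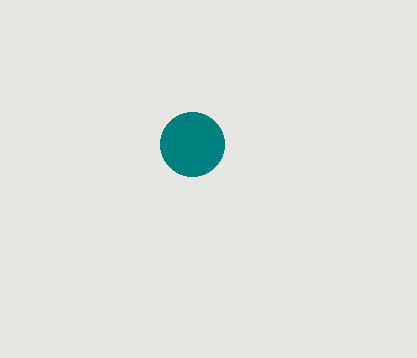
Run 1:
cx = 192, cy = 144, r = 32, fill = 'teal'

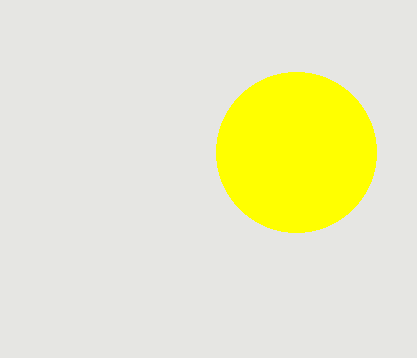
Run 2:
cx = 296, cy = 152, r = 80, fill = 'yellow'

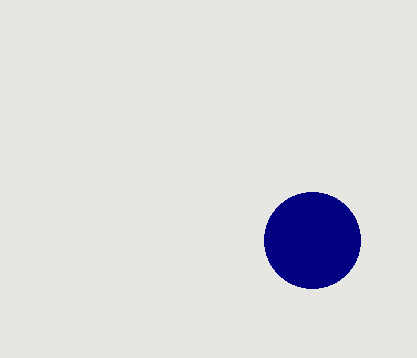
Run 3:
cx = 312
cy = 240
r = 48
fill = 'navy'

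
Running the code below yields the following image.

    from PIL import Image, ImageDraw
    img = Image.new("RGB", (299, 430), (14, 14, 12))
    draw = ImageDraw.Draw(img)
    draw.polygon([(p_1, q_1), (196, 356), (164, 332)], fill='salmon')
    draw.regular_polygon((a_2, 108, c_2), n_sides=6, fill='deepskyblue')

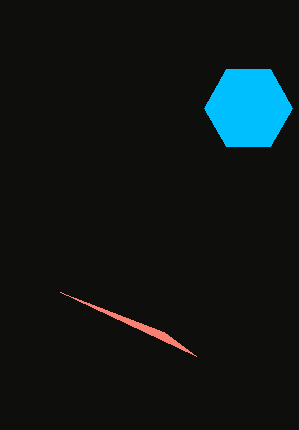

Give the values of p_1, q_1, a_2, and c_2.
p_1 = 60; q_1 = 292; a_2 = 248; c_2 = 44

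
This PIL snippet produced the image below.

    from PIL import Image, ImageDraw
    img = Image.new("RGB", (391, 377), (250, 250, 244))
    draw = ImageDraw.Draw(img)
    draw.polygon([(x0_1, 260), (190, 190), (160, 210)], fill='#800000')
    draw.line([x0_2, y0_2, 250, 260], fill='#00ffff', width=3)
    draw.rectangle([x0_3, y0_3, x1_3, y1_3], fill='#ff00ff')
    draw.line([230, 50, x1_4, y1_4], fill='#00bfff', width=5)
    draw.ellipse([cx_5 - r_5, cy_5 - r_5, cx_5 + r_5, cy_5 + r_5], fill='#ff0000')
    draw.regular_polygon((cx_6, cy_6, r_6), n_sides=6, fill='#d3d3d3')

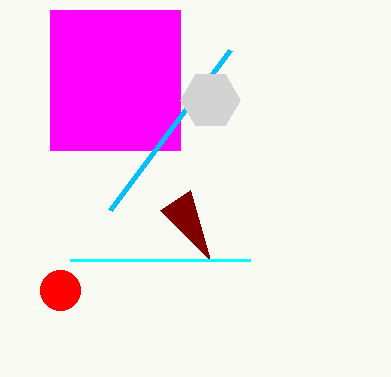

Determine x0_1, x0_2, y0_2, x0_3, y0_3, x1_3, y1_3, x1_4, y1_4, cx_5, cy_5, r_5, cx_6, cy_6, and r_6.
x0_1 = 210, x0_2 = 70, y0_2 = 260, x0_3 = 50, y0_3 = 10, x1_3 = 180, y1_3 = 150, x1_4 = 110, y1_4 = 210, cx_5 = 60, cy_5 = 290, r_5 = 20, cx_6 = 210, cy_6 = 100, r_6 = 30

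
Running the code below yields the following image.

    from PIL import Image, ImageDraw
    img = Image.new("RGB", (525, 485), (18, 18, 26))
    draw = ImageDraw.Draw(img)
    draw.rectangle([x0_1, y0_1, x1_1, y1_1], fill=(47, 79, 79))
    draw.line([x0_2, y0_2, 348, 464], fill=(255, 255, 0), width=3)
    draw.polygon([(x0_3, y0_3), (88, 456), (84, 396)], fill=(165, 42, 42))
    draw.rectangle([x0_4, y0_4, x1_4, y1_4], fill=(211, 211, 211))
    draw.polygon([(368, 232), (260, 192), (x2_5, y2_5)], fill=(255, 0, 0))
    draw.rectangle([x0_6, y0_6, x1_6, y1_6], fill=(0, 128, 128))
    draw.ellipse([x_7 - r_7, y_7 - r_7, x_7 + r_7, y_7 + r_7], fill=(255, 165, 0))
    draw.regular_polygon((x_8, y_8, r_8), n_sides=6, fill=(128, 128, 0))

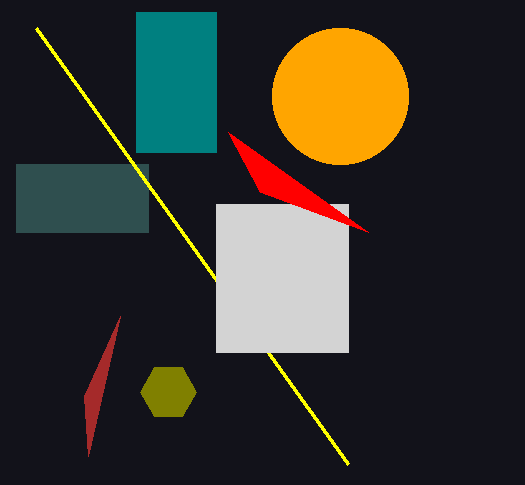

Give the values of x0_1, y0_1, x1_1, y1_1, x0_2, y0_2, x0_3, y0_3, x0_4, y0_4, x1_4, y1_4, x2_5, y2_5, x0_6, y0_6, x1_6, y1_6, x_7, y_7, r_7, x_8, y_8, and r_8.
x0_1 = 16
y0_1 = 164
x1_1 = 148
y1_1 = 232
x0_2 = 36
y0_2 = 28
x0_3 = 120
y0_3 = 316
x0_4 = 216
y0_4 = 204
x1_4 = 348
y1_4 = 352
x2_5 = 228
y2_5 = 132
x0_6 = 136
y0_6 = 12
x1_6 = 216
y1_6 = 152
x_7 = 340
y_7 = 96
r_7 = 68
x_8 = 168
y_8 = 392
r_8 = 28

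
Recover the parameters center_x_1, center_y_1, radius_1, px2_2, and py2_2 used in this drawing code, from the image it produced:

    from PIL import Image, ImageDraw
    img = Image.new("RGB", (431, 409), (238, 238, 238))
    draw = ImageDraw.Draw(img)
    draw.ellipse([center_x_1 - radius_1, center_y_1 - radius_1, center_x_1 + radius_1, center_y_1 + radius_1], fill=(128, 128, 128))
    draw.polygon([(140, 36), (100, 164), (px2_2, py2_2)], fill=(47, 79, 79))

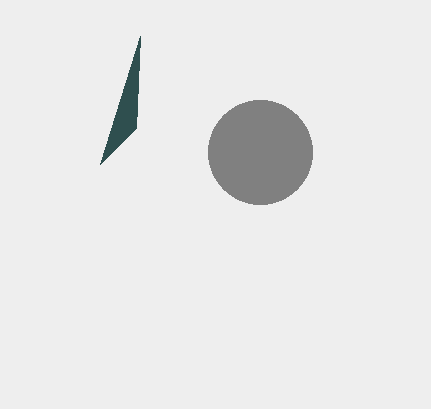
center_x_1 = 260, center_y_1 = 152, radius_1 = 52, px2_2 = 136, py2_2 = 128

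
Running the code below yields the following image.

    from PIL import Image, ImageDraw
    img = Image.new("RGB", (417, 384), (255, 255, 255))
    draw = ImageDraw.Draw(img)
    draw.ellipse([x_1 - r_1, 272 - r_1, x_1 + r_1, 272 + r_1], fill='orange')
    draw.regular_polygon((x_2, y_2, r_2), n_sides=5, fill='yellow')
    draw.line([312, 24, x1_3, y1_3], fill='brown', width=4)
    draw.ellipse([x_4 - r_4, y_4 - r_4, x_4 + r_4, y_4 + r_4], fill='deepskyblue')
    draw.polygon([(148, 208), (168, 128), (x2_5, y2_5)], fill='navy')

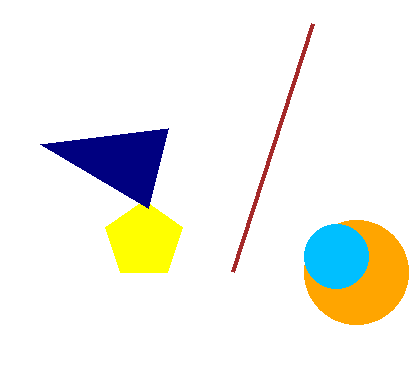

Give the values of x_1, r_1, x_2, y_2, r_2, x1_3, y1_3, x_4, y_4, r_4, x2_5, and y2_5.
x_1 = 356; r_1 = 52; x_2 = 144; y_2 = 240; r_2 = 40; x1_3 = 232; y1_3 = 272; x_4 = 336; y_4 = 256; r_4 = 32; x2_5 = 40; y2_5 = 144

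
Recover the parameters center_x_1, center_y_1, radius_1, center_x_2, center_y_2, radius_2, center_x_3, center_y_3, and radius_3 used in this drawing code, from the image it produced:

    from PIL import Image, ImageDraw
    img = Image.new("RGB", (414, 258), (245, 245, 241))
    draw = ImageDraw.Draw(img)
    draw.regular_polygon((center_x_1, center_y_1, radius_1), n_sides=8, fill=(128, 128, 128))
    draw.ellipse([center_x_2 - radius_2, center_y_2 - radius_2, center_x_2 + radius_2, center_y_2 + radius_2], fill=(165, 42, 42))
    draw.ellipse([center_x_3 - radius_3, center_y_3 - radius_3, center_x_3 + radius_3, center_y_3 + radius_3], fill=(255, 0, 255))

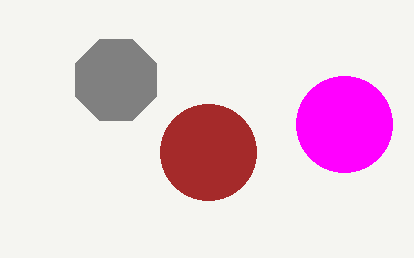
center_x_1 = 116, center_y_1 = 80, radius_1 = 44, center_x_2 = 208, center_y_2 = 152, radius_2 = 48, center_x_3 = 344, center_y_3 = 124, radius_3 = 48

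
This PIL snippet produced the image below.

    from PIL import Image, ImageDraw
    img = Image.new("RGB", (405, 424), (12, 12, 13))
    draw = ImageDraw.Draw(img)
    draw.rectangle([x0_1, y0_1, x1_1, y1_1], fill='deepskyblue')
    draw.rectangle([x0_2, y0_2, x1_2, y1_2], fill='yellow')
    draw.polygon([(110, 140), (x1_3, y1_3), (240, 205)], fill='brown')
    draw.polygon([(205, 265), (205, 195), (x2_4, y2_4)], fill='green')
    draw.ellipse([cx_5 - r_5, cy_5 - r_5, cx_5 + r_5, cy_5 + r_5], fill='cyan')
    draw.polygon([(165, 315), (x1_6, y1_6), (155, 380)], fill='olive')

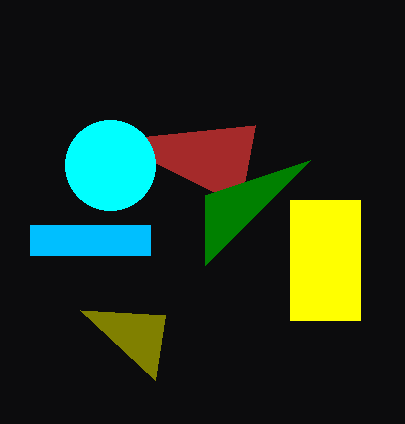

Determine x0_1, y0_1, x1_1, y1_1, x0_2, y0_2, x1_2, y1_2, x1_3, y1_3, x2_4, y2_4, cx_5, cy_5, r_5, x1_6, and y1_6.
x0_1 = 30
y0_1 = 225
x1_1 = 150
y1_1 = 255
x0_2 = 290
y0_2 = 200
x1_2 = 360
y1_2 = 320
x1_3 = 255
y1_3 = 125
x2_4 = 310
y2_4 = 160
cx_5 = 110
cy_5 = 165
r_5 = 45
x1_6 = 80
y1_6 = 310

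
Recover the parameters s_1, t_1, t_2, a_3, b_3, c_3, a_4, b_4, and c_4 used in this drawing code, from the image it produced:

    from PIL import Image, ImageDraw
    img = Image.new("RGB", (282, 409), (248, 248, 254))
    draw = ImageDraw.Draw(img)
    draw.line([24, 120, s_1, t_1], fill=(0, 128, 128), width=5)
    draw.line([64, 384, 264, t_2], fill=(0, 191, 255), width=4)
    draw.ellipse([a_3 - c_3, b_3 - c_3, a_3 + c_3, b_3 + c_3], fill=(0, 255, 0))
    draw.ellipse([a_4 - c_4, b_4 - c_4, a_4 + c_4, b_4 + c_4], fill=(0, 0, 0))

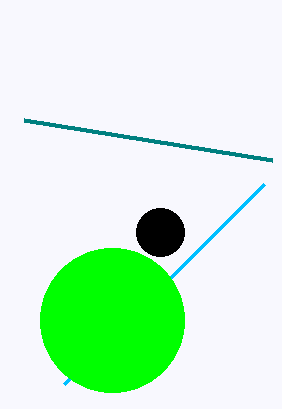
s_1 = 272; t_1 = 160; t_2 = 184; a_3 = 112; b_3 = 320; c_3 = 72; a_4 = 160; b_4 = 232; c_4 = 24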